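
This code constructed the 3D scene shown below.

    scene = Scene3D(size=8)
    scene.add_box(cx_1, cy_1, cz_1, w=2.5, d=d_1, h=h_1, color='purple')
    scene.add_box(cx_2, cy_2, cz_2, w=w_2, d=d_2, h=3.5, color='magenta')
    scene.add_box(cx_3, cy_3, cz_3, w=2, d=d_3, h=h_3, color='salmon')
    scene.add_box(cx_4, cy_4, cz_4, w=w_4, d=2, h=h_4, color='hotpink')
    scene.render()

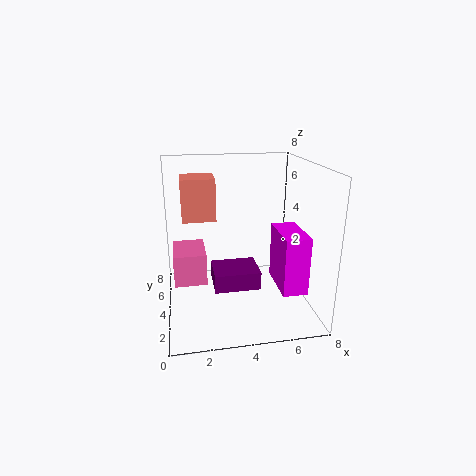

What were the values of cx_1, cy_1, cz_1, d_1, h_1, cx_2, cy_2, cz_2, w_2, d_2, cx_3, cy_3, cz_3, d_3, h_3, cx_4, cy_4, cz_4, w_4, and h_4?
cx_1 = 2.5, cy_1 = 2.5, cz_1 = 1.5, d_1 = 2, h_1 = 1, cx_2 = 6.5, cy_2 = 3, cz_2 = 0.5, w_2 = 1.5, d_2 = 3, cx_3 = 1, cy_3 = 5.5, cz_3 = 4.5, d_3 = 2, h_3 = 2.5, cx_4 = 0.5, cy_4 = 1, cz_4 = 3, w_4 = 1.5, h_4 = 1.5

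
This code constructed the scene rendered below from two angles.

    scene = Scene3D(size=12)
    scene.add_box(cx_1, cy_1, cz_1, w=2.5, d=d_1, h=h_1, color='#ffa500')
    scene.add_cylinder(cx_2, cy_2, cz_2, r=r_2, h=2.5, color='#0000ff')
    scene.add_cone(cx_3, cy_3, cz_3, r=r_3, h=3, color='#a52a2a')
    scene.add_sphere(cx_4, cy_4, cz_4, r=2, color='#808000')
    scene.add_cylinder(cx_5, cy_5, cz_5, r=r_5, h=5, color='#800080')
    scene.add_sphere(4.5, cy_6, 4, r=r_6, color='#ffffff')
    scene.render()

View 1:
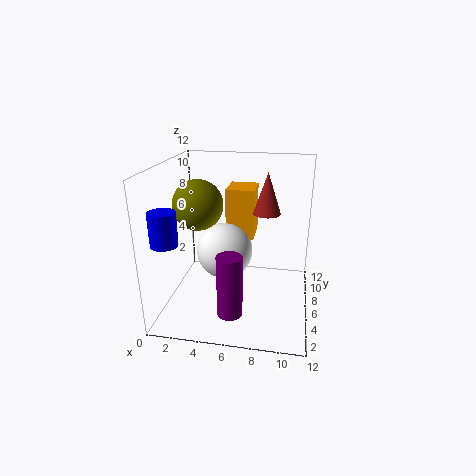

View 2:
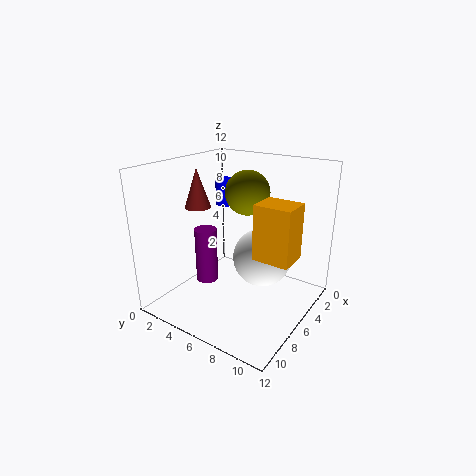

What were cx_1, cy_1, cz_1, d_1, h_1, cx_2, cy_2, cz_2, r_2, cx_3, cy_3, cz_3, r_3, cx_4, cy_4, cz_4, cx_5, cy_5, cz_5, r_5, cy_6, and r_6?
cx_1 = 4.5
cy_1 = 8
cz_1 = 5
d_1 = 3
h_1 = 4.5
cx_2 = 1.5
cy_2 = 1.5
cz_2 = 7
r_2 = 1
cx_3 = 8.5
cy_3 = 4
cz_3 = 9
r_3 = 1
cx_4 = 3
cy_4 = 5
cz_4 = 9
cx_5 = 6
cy_5 = 2.5
cz_5 = 1
r_5 = 1
cy_6 = 7.5
r_6 = 2.5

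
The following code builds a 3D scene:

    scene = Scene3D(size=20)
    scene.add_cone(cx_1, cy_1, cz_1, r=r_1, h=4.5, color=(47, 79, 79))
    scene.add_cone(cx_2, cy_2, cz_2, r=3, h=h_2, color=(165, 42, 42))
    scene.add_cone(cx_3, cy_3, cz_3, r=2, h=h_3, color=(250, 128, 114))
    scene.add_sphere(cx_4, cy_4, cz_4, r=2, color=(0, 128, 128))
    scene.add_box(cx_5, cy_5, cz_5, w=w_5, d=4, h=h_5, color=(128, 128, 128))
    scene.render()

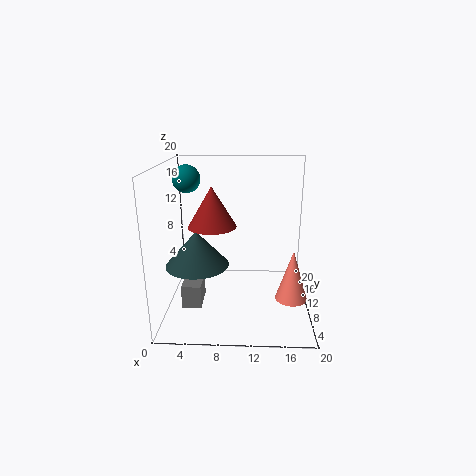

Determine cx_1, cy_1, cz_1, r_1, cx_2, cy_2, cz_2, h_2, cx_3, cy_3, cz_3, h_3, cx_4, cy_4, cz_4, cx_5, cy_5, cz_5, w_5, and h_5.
cx_1 = 5, cy_1 = 5.5, cz_1 = 8, r_1 = 4, cx_2 = 7, cy_2 = 6, cz_2 = 13, h_2 = 5, cx_3 = 17, cy_3 = 4.5, cz_3 = 4, h_3 = 6.5, cx_4 = 2.5, cy_4 = 13.5, cz_4 = 17.5, cx_5 = 3, cy_5 = 4, cz_5 = 2.5, w_5 = 2.5, h_5 = 3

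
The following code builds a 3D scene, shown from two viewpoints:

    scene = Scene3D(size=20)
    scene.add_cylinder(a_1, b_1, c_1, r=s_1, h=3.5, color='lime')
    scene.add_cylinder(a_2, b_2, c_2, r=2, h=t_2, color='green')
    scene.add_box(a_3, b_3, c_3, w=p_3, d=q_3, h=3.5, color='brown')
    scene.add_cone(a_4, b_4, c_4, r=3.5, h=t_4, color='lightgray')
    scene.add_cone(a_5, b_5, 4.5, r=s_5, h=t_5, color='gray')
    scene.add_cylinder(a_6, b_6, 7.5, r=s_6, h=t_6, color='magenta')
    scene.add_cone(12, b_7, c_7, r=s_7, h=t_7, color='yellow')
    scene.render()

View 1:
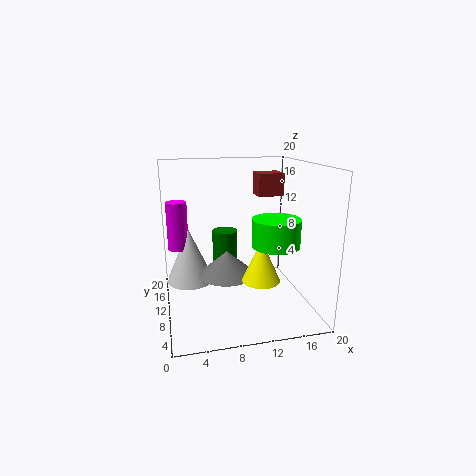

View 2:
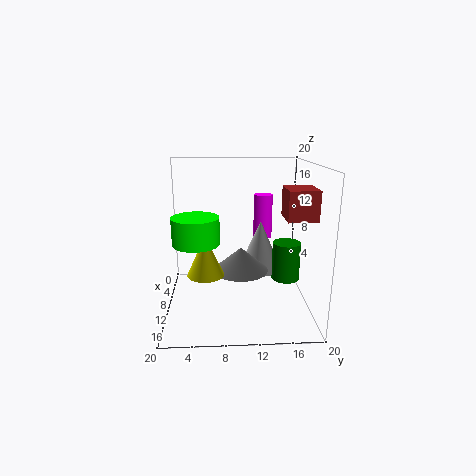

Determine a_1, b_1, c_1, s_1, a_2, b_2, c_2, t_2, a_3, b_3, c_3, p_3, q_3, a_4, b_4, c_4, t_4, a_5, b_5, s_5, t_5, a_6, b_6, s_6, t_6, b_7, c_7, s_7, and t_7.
a_1 = 13.5
b_1 = 4.5
c_1 = 10.5
s_1 = 3
a_2 = 9.5
b_2 = 17
c_2 = 3.5
t_2 = 5.5
a_3 = 14.5
b_3 = 15
c_3 = 14.5
p_3 = 4
q_3 = 3.5
a_4 = 3.5
b_4 = 14
c_4 = 2.5
t_4 = 8
a_5 = 8.5
b_5 = 10.5
s_5 = 4
t_5 = 3.5
a_6 = 2
b_6 = 14.5
s_6 = 1.5
t_6 = 7
b_7 = 5.5
c_7 = 5.5
s_7 = 2.5
t_7 = 5.5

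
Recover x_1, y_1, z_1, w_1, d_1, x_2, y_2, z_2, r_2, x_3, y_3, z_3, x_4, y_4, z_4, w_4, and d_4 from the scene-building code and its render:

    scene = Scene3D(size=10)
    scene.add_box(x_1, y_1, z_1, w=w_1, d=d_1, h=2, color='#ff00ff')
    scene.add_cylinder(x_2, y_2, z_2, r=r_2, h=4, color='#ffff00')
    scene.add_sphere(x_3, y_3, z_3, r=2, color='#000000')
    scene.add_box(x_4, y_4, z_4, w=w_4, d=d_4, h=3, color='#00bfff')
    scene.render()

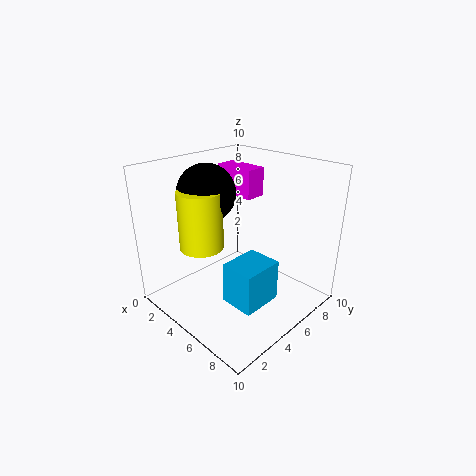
x_1 = 2
y_1 = 6
z_1 = 7.5
w_1 = 3
d_1 = 1.5
x_2 = 3.5
y_2 = 3
z_2 = 4.5
r_2 = 1.5
x_3 = 3
y_3 = 4
z_3 = 8
x_4 = 5
y_4 = 3.5
z_4 = 0.5
w_4 = 2.5
d_4 = 3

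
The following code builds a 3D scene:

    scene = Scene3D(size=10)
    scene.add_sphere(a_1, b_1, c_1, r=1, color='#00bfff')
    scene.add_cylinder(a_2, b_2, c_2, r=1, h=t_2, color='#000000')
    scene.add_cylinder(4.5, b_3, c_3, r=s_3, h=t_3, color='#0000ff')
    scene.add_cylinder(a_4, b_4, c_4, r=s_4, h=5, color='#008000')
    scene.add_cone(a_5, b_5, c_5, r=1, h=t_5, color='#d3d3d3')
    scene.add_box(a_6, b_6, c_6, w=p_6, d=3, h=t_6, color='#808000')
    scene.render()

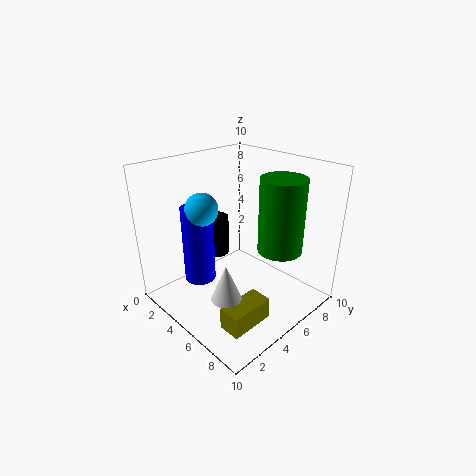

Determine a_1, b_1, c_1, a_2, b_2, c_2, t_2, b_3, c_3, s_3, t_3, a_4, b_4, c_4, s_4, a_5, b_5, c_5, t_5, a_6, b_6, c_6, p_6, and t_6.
a_1 = 5; b_1 = 2; c_1 = 8; a_2 = 2; b_2 = 5.5; c_2 = 2.5; t_2 = 3; b_3 = 2; c_3 = 3; s_3 = 1; t_3 = 5; a_4 = 7.5; b_4 = 6.5; c_4 = 4.5; s_4 = 1.5; a_5 = 6.5; b_5 = 2.5; c_5 = 2; t_5 = 2.5; a_6 = 7; b_6 = 1.5; c_6 = 0.5; p_6 = 1.5; t_6 = 1.5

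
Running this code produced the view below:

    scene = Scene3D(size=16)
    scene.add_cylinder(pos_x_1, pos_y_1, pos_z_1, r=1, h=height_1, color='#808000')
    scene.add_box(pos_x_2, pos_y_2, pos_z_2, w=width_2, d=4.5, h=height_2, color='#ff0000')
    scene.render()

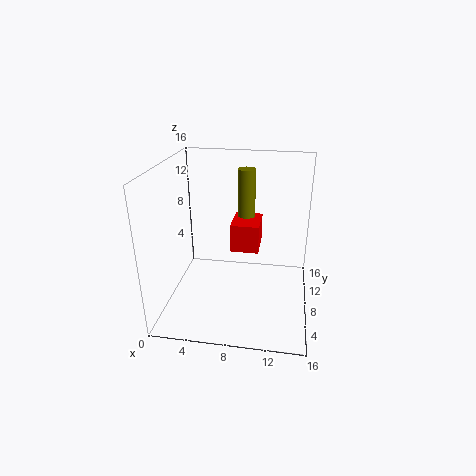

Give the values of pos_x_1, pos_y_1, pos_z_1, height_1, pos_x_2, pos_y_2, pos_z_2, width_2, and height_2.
pos_x_1 = 8.5, pos_y_1 = 11, pos_z_1 = 9.5, height_1 = 5.5, pos_x_2 = 6.5, pos_y_2 = 11, pos_z_2 = 4.5, width_2 = 3.5, height_2 = 3.5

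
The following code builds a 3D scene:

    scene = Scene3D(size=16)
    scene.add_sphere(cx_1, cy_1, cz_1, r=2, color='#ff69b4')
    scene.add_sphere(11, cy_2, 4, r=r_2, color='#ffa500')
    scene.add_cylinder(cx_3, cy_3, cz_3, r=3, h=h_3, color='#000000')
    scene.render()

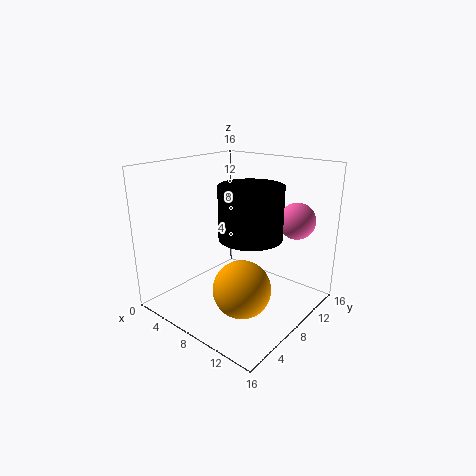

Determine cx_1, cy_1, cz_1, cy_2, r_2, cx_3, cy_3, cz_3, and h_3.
cx_1 = 13, cy_1 = 12, cz_1 = 10, cy_2 = 5, r_2 = 3, cx_3 = 12, cy_3 = 5, cz_3 = 10, h_3 = 5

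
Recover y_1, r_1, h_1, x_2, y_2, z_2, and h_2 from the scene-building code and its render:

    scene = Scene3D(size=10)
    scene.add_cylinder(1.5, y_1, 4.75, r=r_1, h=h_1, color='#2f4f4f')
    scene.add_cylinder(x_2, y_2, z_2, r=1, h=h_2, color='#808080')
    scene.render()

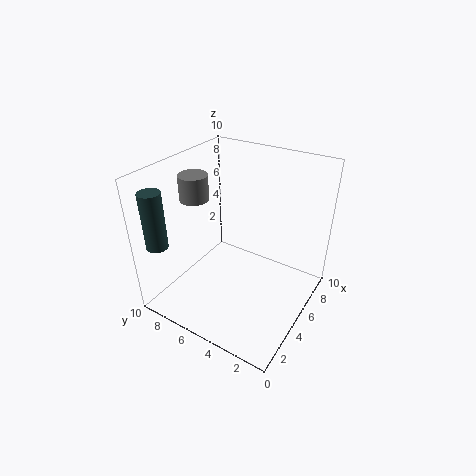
y_1 = 9.25, r_1 = 0.75, h_1 = 4, x_2 = 4.25, y_2 = 8, z_2 = 7.5, h_2 = 1.75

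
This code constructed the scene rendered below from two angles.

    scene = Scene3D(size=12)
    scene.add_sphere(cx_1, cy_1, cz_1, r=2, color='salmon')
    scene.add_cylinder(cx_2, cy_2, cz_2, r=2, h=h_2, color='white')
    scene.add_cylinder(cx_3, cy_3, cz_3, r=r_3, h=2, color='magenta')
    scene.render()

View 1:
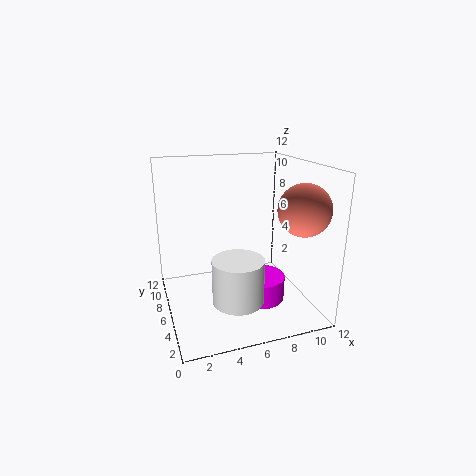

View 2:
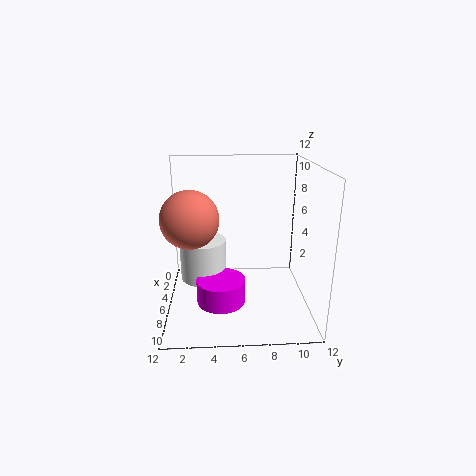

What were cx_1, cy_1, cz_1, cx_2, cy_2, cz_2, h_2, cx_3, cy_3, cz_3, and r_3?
cx_1 = 10
cy_1 = 2.5
cz_1 = 9
cx_2 = 5
cy_2 = 3
cz_2 = 2
h_2 = 3.5
cx_3 = 7.5
cy_3 = 4.5
cz_3 = 1
r_3 = 2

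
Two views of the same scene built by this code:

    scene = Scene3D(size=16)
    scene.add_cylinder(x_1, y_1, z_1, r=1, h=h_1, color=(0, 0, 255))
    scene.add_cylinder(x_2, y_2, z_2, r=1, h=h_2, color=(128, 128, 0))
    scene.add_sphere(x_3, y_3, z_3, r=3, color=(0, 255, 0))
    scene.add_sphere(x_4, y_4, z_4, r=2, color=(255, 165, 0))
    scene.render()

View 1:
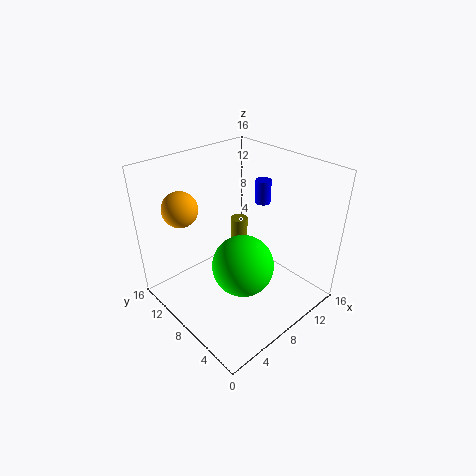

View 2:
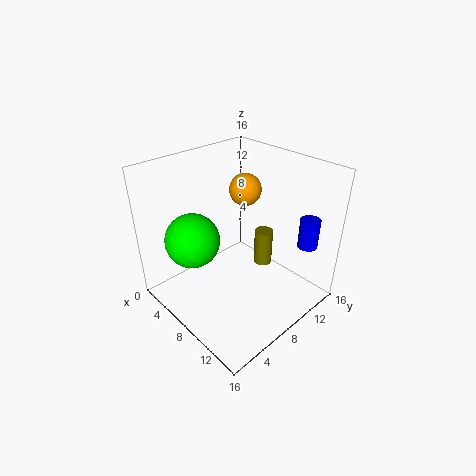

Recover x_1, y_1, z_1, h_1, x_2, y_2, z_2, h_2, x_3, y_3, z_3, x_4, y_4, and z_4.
x_1 = 15
y_1 = 11
z_1 = 9
h_1 = 3
x_2 = 10
y_2 = 10
z_2 = 5
h_2 = 4
x_3 = 5
y_3 = 4
z_3 = 8
x_4 = 4
y_4 = 13
z_4 = 11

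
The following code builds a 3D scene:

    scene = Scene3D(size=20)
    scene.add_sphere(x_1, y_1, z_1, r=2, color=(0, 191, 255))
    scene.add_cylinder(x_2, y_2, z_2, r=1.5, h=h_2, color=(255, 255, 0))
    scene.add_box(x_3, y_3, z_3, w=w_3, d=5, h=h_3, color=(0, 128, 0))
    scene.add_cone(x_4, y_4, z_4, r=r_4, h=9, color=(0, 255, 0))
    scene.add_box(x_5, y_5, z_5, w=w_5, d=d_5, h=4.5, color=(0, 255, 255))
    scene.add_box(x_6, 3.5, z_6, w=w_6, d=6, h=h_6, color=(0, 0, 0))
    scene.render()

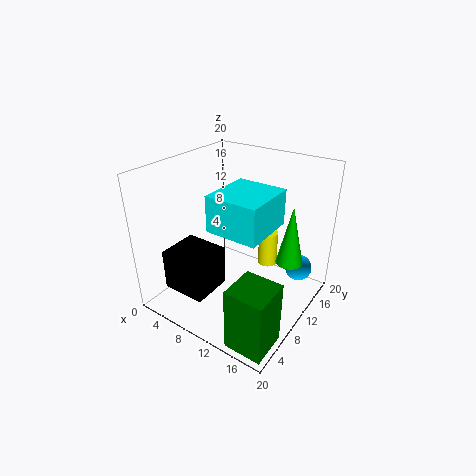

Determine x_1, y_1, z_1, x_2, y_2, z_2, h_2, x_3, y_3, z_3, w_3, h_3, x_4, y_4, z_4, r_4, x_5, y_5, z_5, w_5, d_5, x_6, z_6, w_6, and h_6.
x_1 = 16.5; y_1 = 17; z_1 = 3.5; x_2 = 11; y_2 = 17; z_2 = 2.5; h_2 = 5.5; x_3 = 14.5; y_3 = 0.5; z_3 = 0.5; w_3 = 5; h_3 = 8.5; x_4 = 15.5; y_4 = 15.5; z_4 = 5; r_4 = 2; x_5 = 10; y_5 = 3.5; z_5 = 14; w_5 = 6.5; d_5 = 7; x_6 = 1.5; z_6 = 2; w_6 = 6.5; h_6 = 6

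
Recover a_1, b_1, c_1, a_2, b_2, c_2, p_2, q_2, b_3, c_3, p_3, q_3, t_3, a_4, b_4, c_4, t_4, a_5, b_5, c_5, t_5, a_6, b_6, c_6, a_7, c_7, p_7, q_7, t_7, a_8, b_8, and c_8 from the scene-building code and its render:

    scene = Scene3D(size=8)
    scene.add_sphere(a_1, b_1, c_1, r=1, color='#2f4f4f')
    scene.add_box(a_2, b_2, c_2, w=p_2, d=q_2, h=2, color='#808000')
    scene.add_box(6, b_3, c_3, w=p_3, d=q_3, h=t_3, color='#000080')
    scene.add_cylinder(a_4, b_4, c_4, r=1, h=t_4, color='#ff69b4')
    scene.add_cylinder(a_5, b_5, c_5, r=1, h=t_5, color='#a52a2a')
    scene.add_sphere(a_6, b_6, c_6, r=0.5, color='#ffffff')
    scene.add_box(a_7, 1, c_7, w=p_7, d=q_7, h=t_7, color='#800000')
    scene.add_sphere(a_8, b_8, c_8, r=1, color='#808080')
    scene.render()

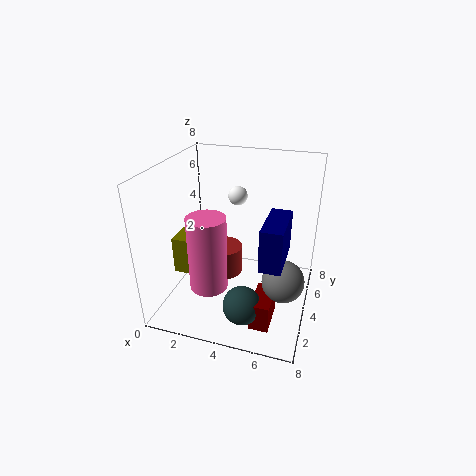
a_1 = 5
b_1 = 1.5
c_1 = 1.5
a_2 = 1
b_2 = 2
c_2 = 2.5
p_2 = 1.5
q_2 = 1.5
b_3 = 0.5
c_3 = 4.5
p_3 = 1
q_3 = 2.5
t_3 = 2
a_4 = 3
b_4 = 2
c_4 = 2
t_4 = 4
a_5 = 3.5
b_5 = 3
c_5 = 2.5
t_5 = 1.5
a_6 = 4
b_6 = 4
c_6 = 6.5
a_7 = 5.5
c_7 = 0.5
p_7 = 1
q_7 = 2
t_7 = 1.5
a_8 = 7
b_8 = 1.5
c_8 = 3.5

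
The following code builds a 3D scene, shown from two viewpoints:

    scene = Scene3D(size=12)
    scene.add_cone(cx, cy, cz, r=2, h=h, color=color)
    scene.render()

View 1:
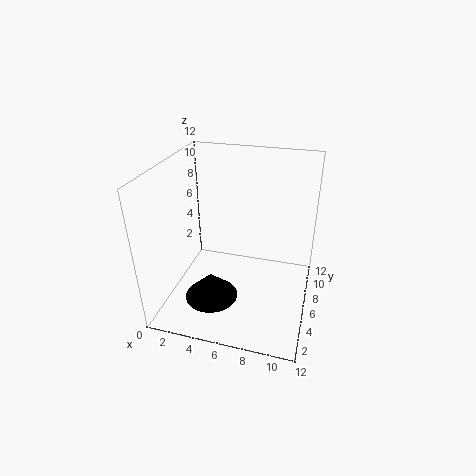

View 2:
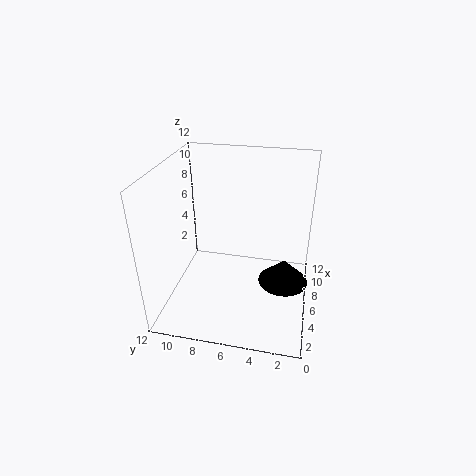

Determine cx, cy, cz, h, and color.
cx = 5; cy = 2; cz = 3; h = 2; color = 'black'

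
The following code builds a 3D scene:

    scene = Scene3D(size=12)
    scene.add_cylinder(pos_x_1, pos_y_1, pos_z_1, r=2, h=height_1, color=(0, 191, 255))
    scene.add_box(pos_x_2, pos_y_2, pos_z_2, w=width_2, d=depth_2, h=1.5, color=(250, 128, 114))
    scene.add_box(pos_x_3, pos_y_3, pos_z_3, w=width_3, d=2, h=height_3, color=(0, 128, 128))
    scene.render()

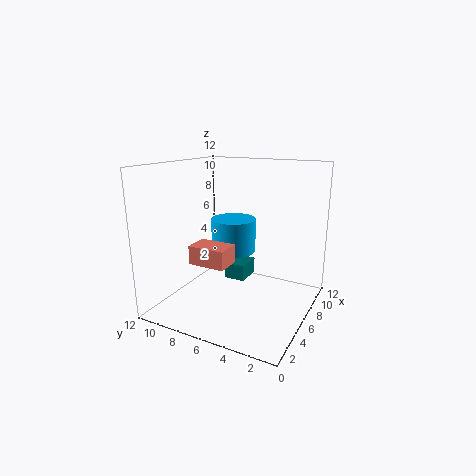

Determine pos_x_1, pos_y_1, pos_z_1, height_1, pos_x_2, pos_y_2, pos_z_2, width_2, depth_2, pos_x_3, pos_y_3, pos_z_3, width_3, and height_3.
pos_x_1 = 8, pos_y_1 = 7.5, pos_z_1 = 4, height_1 = 3, pos_x_2 = 2.5, pos_y_2 = 5.5, pos_z_2 = 4.5, width_2 = 2, depth_2 = 3, pos_x_3 = 8, pos_y_3 = 6.5, pos_z_3 = 1, width_3 = 2.5, height_3 = 1.5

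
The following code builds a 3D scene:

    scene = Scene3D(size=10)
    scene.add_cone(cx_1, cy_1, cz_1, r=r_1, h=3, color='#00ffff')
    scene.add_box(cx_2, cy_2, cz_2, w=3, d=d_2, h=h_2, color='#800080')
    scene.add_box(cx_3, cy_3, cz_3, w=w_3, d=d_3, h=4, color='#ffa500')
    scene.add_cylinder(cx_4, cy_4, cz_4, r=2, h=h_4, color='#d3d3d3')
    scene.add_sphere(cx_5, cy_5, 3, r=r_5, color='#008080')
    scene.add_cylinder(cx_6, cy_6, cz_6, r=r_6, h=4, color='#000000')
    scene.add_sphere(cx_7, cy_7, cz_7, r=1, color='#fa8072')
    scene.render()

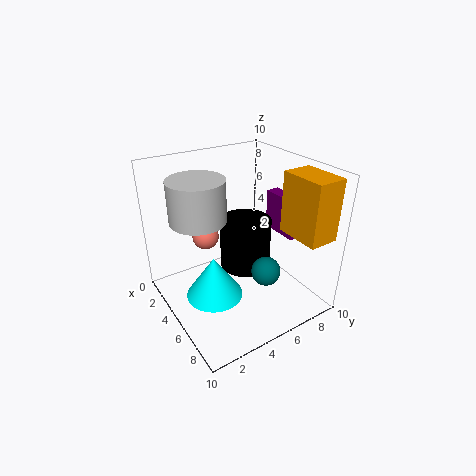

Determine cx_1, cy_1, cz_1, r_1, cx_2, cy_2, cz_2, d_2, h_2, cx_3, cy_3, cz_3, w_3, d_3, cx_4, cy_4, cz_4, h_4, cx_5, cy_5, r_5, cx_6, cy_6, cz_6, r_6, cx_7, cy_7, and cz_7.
cx_1 = 5, cy_1 = 3, cz_1 = 1, r_1 = 2, cx_2 = 3, cy_2 = 9, cz_2 = 4, d_2 = 1, h_2 = 3, cx_3 = 7, cy_3 = 7, cz_3 = 6, w_3 = 3, d_3 = 2, cx_4 = 3, cy_4 = 3, cz_4 = 6, h_4 = 3, cx_5 = 7, cy_5 = 6, r_5 = 1, cx_6 = 3, cy_6 = 7, cz_6 = 1, r_6 = 2, cx_7 = 2, cy_7 = 4, cz_7 = 4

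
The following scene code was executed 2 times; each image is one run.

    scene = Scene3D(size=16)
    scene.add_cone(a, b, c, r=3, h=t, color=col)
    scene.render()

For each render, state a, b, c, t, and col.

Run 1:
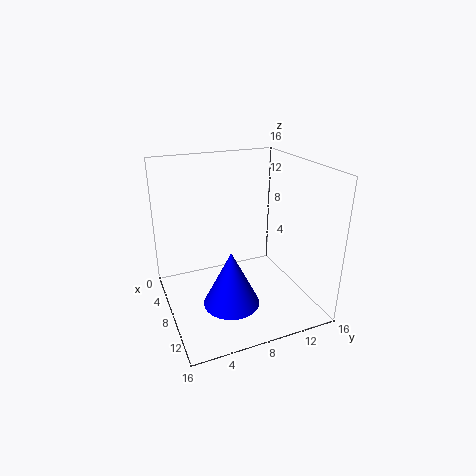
a = 11
b = 6
c = 2
t = 6
col = 'blue'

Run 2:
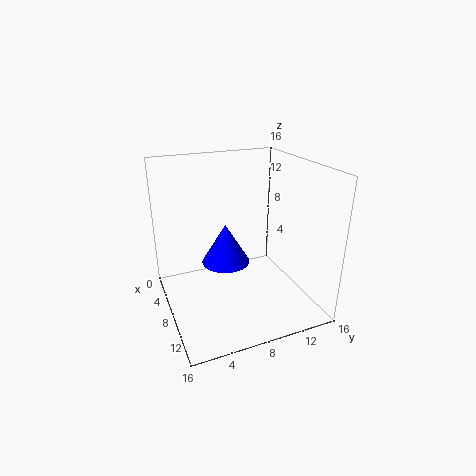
a = 4
b = 8
c = 3
t = 5
col = 'blue'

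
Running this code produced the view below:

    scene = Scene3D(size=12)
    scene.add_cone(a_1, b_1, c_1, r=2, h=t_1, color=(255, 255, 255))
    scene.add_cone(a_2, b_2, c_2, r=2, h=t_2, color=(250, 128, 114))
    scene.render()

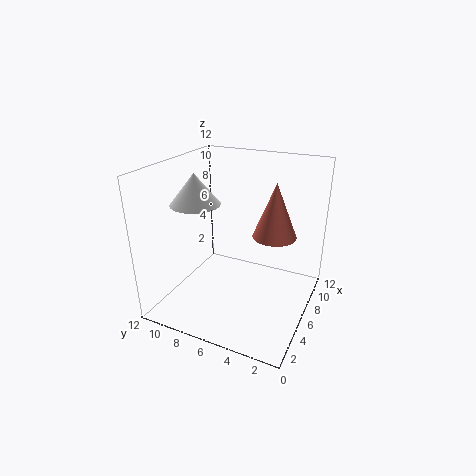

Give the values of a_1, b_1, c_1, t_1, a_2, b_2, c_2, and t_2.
a_1 = 4.5, b_1 = 9, c_1 = 9, t_1 = 2.5, a_2 = 9.5, b_2 = 4, c_2 = 5, t_2 = 5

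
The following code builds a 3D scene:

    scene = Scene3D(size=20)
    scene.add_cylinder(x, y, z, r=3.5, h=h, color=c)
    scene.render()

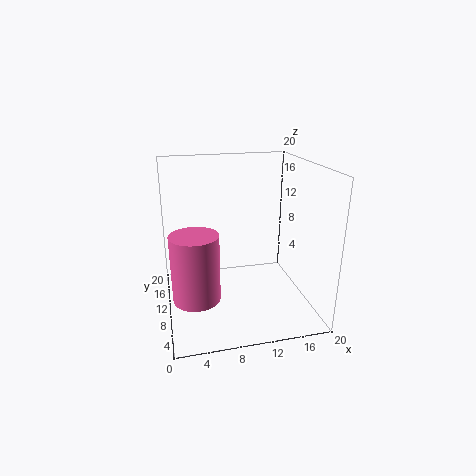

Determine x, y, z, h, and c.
x = 4
y = 11
z = 0.5
h = 10
c = 'hotpink'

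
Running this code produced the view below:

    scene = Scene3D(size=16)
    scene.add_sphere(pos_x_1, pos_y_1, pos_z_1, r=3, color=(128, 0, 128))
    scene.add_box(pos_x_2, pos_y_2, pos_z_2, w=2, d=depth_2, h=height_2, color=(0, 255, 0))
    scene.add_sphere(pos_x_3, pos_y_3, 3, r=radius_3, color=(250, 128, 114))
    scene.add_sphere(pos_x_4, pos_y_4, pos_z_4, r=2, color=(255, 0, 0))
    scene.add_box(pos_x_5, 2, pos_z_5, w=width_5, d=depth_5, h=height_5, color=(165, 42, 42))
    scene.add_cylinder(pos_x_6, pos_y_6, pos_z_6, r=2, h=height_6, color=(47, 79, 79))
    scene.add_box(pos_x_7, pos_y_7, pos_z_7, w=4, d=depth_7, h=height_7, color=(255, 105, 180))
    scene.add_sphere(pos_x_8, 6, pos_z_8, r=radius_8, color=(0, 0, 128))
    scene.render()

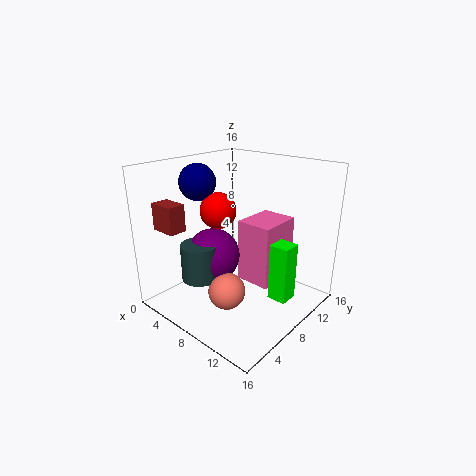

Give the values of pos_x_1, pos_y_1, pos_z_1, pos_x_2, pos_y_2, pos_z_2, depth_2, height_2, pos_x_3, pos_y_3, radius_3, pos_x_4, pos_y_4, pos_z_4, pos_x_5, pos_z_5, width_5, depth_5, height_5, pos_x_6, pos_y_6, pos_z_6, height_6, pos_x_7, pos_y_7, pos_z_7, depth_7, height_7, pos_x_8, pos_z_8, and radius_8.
pos_x_1 = 6, pos_y_1 = 6, pos_z_1 = 6, pos_x_2 = 13, pos_y_2 = 7, pos_z_2 = 3, depth_2 = 2, height_2 = 6, pos_x_3 = 9, pos_y_3 = 5, radius_3 = 2, pos_x_4 = 6, pos_y_4 = 7, pos_z_4 = 11, pos_x_5 = 1, pos_z_5 = 9, width_5 = 3, depth_5 = 2, height_5 = 3, pos_x_6 = 6, pos_y_6 = 4, pos_z_6 = 4, height_6 = 4, pos_x_7 = 8, pos_y_7 = 8, pos_z_7 = 3, depth_7 = 5, height_7 = 7, pos_x_8 = 4, pos_z_8 = 14, radius_8 = 2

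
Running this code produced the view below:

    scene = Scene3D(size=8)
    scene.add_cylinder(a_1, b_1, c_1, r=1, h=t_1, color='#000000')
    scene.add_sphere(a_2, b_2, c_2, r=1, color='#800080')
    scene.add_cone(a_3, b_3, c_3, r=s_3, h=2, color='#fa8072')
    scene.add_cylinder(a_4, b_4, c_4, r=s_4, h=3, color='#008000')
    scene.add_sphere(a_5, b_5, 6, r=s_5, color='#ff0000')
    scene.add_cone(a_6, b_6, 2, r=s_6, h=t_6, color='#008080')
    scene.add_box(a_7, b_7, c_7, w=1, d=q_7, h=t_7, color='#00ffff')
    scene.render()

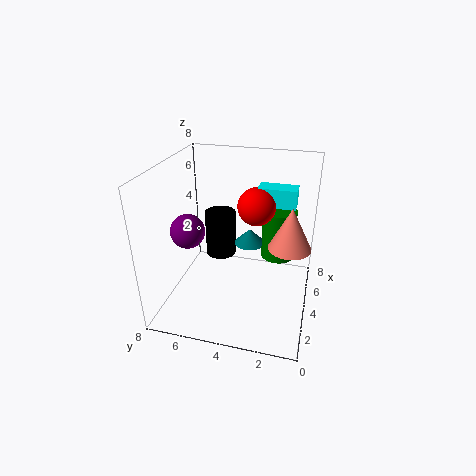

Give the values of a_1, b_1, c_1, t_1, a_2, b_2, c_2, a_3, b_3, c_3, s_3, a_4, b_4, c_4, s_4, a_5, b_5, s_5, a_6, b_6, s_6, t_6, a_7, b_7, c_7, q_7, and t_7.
a_1 = 7
b_1 = 6
c_1 = 1
t_1 = 3
a_2 = 4
b_2 = 7
c_2 = 4
a_3 = 2
b_3 = 1
c_3 = 5
s_3 = 1
a_4 = 6
b_4 = 2
c_4 = 2
s_4 = 1
a_5 = 4
b_5 = 3
s_5 = 1
a_6 = 7
b_6 = 4
s_6 = 1
t_6 = 1
a_7 = 4
b_7 = 1
c_7 = 6
q_7 = 2
t_7 = 1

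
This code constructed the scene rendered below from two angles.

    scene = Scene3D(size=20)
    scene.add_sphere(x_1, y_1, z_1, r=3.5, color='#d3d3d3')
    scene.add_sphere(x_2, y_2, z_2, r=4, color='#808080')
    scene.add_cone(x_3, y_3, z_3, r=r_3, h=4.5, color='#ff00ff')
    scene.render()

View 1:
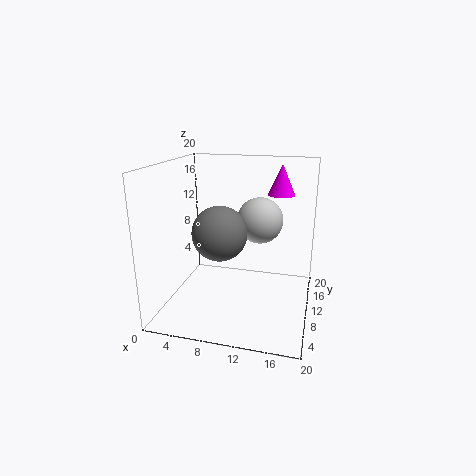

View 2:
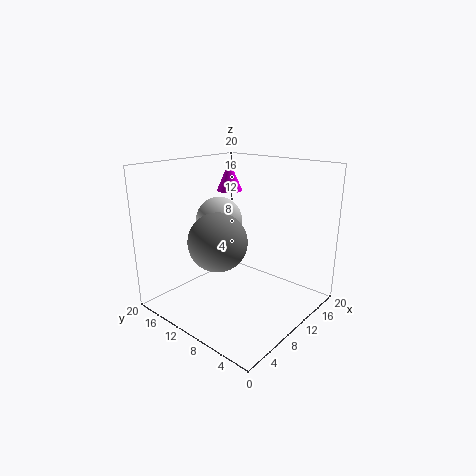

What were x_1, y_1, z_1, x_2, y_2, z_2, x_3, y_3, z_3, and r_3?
x_1 = 12, y_1 = 15.5, z_1 = 11, x_2 = 7, y_2 = 11, z_2 = 10, x_3 = 15, y_3 = 16, z_3 = 15, r_3 = 2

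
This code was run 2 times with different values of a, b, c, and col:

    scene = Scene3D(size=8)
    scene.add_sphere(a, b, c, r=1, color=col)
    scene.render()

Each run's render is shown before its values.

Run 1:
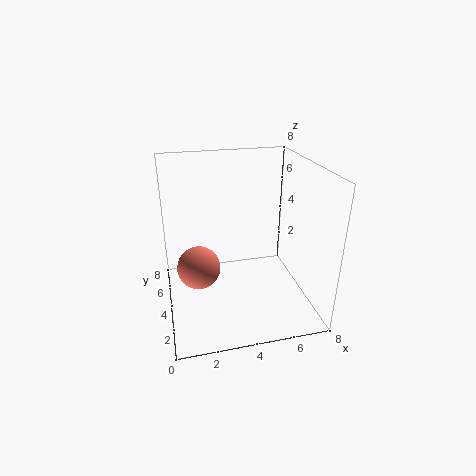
a = 1.5; b = 1.5; c = 4; col = 'salmon'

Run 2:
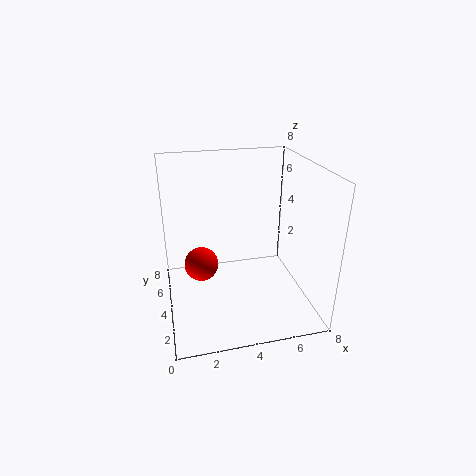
a = 2; b = 5; c = 2; col = 'red'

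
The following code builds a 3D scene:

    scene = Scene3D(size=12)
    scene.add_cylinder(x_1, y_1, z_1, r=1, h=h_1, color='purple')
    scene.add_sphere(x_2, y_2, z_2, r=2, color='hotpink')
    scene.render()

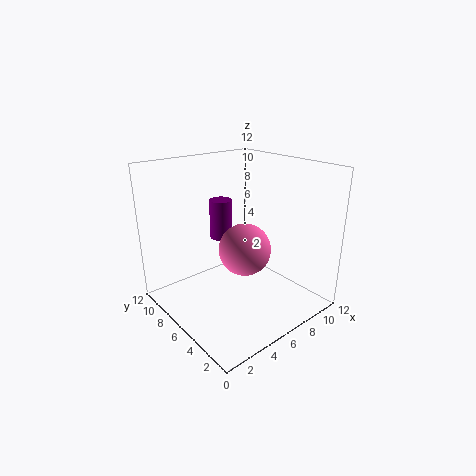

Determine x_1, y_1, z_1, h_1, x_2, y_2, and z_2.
x_1 = 6.5
y_1 = 9
z_1 = 5
h_1 = 3.5
x_2 = 5
y_2 = 4
z_2 = 6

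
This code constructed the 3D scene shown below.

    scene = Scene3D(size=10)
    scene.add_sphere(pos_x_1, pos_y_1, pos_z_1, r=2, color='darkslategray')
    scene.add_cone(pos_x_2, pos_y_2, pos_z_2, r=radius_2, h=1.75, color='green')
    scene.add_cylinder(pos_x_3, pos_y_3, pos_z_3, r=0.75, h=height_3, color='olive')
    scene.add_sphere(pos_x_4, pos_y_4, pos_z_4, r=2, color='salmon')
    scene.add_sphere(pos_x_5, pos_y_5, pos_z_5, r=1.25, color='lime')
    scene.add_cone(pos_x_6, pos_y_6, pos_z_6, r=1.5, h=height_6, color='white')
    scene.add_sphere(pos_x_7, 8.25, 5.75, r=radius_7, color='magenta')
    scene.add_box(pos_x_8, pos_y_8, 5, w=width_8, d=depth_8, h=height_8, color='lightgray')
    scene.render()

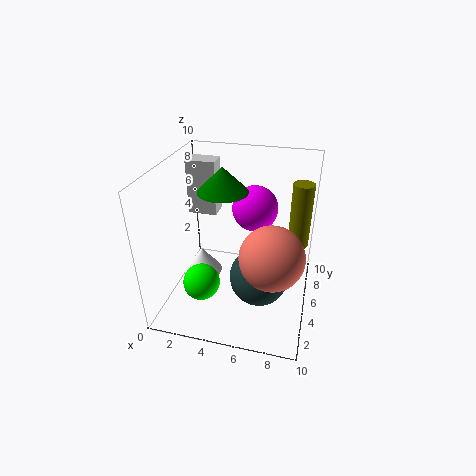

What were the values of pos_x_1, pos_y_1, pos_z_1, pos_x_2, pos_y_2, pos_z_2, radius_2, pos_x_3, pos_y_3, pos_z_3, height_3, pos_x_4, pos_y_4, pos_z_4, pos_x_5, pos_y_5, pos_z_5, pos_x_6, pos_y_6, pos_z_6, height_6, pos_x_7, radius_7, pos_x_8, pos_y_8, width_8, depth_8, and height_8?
pos_x_1 = 6.75
pos_y_1 = 4
pos_z_1 = 2.75
pos_x_2 = 3.75
pos_y_2 = 5.75
pos_z_2 = 8
radius_2 = 1.75
pos_x_3 = 9
pos_y_3 = 7.25
pos_z_3 = 3.75
height_3 = 4.75
pos_x_4 = 7.75
pos_y_4 = 2.5
pos_z_4 = 5.5
pos_x_5 = 3
pos_y_5 = 2.75
pos_z_5 = 2.5
pos_x_6 = 1.75
pos_y_6 = 6.25
pos_z_6 = 0.75
height_6 = 2
pos_x_7 = 5.5
radius_7 = 1.75
pos_x_8 = 0.25
pos_y_8 = 7.75
width_8 = 2.25
depth_8 = 1.5
height_8 = 4.25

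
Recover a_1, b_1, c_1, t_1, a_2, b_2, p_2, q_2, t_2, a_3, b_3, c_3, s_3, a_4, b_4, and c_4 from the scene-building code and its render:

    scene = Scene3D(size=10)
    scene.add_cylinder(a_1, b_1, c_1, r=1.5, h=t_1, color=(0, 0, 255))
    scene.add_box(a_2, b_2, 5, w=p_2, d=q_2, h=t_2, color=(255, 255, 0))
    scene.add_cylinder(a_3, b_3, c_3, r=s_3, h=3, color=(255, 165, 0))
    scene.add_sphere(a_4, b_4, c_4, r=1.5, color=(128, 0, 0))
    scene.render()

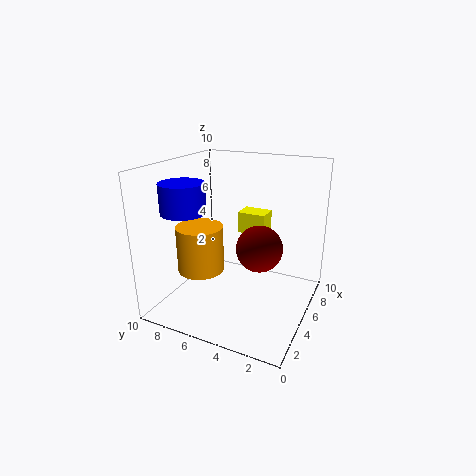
a_1 = 3, b_1 = 8, c_1 = 7, t_1 = 2, a_2 = 6, b_2 = 3.5, p_2 = 1.5, q_2 = 2, t_2 = 1.5, a_3 = 2.5, b_3 = 6.5, c_3 = 3.5, s_3 = 1.5, a_4 = 4, b_4 = 3, c_4 = 5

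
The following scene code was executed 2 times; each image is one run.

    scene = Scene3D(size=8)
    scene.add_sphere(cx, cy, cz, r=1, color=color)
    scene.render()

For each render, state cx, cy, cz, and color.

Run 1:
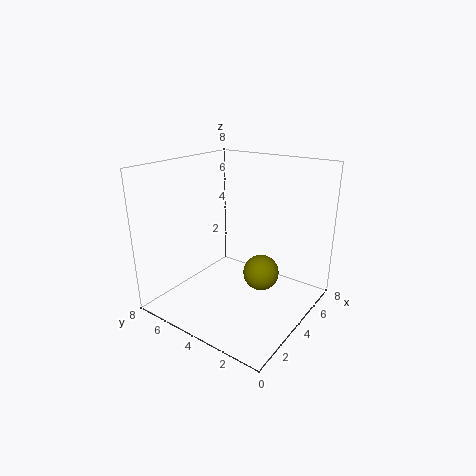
cx = 4.5
cy = 2.75
cz = 2
color = 'olive'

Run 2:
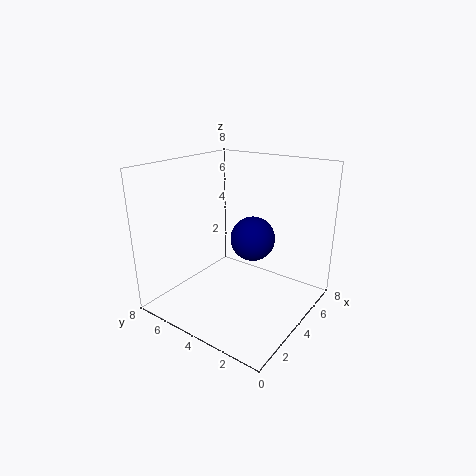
cx = 2
cy = 1.75
cz = 5.25
color = 'navy'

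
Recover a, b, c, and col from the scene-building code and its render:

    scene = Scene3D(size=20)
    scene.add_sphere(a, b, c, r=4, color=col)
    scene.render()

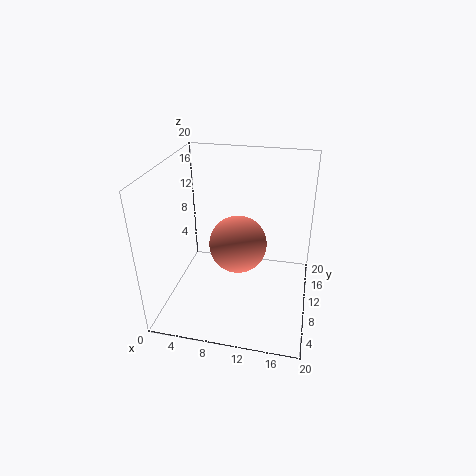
a = 10; b = 10; c = 9; col = 'salmon'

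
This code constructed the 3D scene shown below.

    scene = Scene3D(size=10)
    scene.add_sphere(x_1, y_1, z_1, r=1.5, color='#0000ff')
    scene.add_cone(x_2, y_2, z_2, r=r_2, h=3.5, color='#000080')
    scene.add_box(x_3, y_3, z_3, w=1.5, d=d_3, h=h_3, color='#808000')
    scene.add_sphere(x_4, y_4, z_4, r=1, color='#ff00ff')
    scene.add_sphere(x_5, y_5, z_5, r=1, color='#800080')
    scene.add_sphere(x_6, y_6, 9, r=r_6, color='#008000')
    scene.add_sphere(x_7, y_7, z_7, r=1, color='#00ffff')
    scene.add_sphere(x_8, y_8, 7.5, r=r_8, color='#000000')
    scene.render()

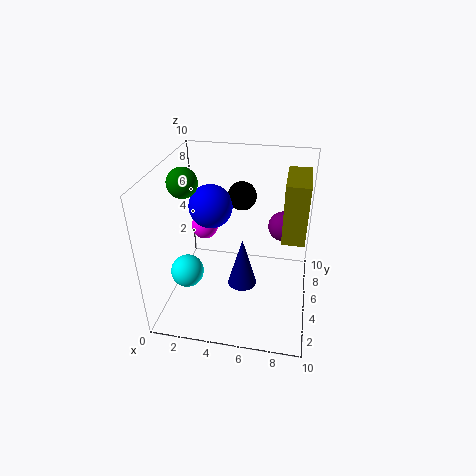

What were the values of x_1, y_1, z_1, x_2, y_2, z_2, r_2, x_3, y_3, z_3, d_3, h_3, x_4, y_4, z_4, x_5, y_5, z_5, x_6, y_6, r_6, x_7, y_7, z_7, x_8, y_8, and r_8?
x_1 = 3; y_1 = 5.5; z_1 = 7; x_2 = 5.5; y_2 = 4; z_2 = 2; r_2 = 1; x_3 = 8; y_3 = 4; z_3 = 5.5; d_3 = 3.5; h_3 = 4; x_4 = 2; y_4 = 7; z_4 = 4.5; x_5 = 8; y_5 = 5.5; z_5 = 6; x_6 = 1.5; y_6 = 4.5; r_6 = 1; x_7 = 2.5; y_7 = 1.5; z_7 = 4.5; x_8 = 5; y_8 = 6.5; r_8 = 1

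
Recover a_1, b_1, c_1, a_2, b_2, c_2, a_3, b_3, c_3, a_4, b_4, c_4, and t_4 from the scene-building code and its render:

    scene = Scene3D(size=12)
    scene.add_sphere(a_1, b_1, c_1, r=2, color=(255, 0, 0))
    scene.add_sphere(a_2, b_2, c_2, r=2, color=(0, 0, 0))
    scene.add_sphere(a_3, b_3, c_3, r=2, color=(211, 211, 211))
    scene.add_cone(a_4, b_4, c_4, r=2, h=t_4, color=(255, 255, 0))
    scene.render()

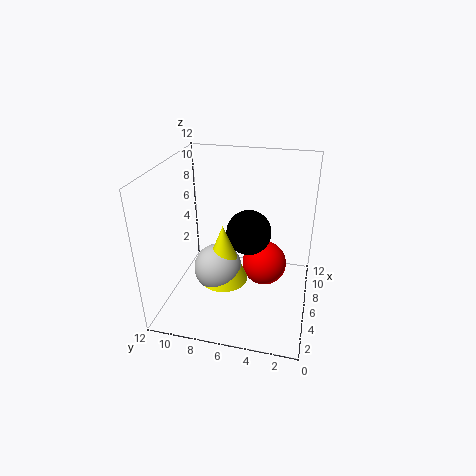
a_1 = 8
b_1 = 4
c_1 = 2.5
a_2 = 8
b_2 = 5.5
c_2 = 5.5
a_3 = 5
b_3 = 7.5
c_3 = 3.5
a_4 = 5
b_4 = 7
c_4 = 2.5
t_4 = 5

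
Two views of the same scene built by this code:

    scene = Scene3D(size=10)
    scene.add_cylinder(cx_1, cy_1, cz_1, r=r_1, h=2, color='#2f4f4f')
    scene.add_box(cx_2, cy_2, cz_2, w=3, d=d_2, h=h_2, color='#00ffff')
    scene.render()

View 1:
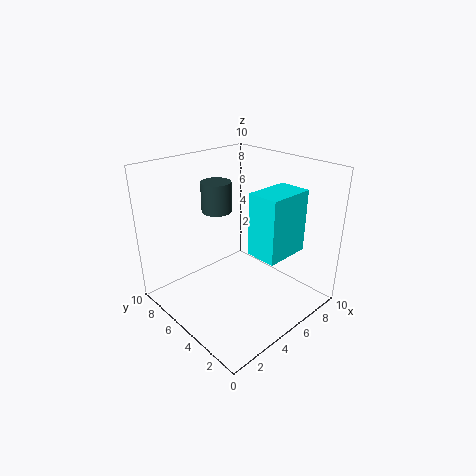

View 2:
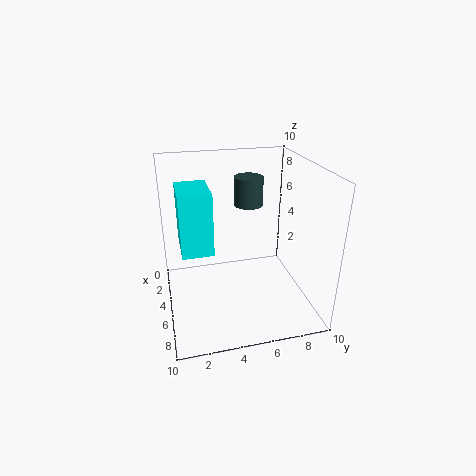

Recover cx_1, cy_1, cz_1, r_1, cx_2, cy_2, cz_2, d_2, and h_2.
cx_1 = 4, cy_1 = 6, cz_1 = 7, r_1 = 1, cx_2 = 4, cy_2 = 1, cz_2 = 5, d_2 = 2, h_2 = 4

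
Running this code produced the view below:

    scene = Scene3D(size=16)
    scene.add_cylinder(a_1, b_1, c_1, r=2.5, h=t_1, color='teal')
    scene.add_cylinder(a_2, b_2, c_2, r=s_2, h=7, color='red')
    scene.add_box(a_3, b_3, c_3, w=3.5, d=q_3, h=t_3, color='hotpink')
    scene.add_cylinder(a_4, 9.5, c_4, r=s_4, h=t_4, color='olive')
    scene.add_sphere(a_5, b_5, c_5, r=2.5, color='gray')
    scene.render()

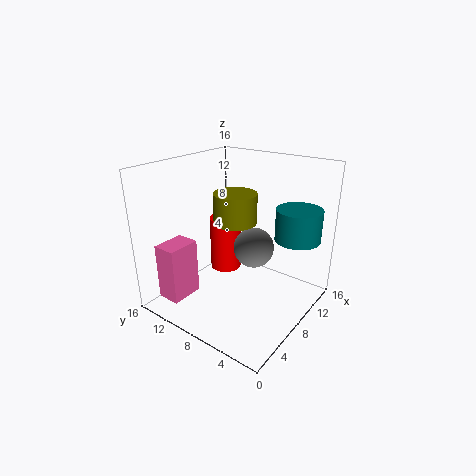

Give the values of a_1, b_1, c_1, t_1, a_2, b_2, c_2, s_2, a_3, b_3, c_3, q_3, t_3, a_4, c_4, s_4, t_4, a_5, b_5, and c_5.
a_1 = 11.5
b_1 = 2.5
c_1 = 8
t_1 = 3.5
a_2 = 12
b_2 = 13
c_2 = 1
s_2 = 2
a_3 = 0.5
b_3 = 10.5
c_3 = 2.5
q_3 = 2.5
t_3 = 6
a_4 = 9.5
c_4 = 9
s_4 = 2.5
t_4 = 3.5
a_5 = 12
b_5 = 8.5
c_5 = 5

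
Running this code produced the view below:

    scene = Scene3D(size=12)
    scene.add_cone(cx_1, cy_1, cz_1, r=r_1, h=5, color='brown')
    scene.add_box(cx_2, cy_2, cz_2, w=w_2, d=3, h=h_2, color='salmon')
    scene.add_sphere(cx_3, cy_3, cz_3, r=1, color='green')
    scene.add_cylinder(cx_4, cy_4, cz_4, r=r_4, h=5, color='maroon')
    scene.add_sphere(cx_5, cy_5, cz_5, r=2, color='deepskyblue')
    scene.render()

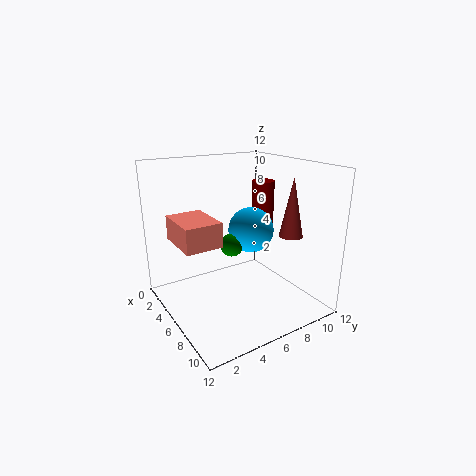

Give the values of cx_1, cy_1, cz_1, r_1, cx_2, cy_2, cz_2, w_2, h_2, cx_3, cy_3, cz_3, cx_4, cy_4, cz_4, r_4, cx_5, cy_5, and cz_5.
cx_1 = 8; cy_1 = 10; cz_1 = 6; r_1 = 1; cx_2 = 3; cy_2 = 1; cz_2 = 6; w_2 = 4; h_2 = 2; cx_3 = 5; cy_3 = 6; cz_3 = 5; cx_4 = 4; cy_4 = 10; cz_4 = 5; r_4 = 1; cx_5 = 5; cy_5 = 8; cz_5 = 6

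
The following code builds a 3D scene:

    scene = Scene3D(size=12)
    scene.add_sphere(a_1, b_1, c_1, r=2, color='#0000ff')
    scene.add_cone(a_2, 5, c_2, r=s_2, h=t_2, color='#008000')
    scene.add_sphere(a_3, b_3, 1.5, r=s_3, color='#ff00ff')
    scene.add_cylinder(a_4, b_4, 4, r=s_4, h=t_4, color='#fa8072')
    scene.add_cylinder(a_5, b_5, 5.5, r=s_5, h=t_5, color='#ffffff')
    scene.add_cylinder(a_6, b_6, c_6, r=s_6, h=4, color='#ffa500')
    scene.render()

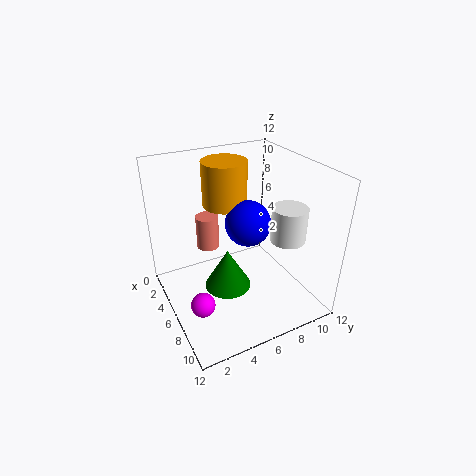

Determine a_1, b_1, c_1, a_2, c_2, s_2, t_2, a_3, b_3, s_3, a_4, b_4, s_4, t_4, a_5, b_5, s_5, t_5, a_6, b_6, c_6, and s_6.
a_1 = 5; b_1 = 7.5; c_1 = 6.5; a_2 = 6; c_2 = 1.5; s_2 = 2; t_2 = 3.5; a_3 = 7.5; b_3 = 2; s_3 = 1; a_4 = 3; b_4 = 4.5; s_4 = 1; t_4 = 3; a_5 = 7.5; b_5 = 10; s_5 = 1.5; t_5 = 3; a_6 = 2.5; b_6 = 6.5; c_6 = 7.5; s_6 = 2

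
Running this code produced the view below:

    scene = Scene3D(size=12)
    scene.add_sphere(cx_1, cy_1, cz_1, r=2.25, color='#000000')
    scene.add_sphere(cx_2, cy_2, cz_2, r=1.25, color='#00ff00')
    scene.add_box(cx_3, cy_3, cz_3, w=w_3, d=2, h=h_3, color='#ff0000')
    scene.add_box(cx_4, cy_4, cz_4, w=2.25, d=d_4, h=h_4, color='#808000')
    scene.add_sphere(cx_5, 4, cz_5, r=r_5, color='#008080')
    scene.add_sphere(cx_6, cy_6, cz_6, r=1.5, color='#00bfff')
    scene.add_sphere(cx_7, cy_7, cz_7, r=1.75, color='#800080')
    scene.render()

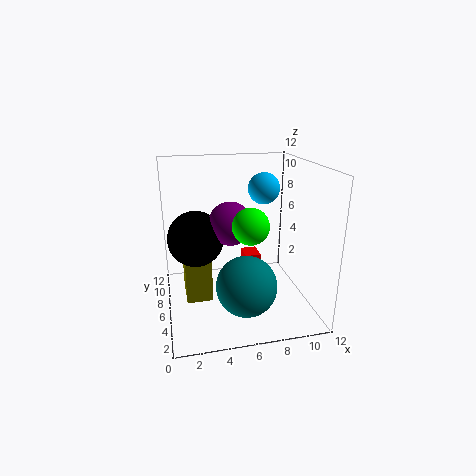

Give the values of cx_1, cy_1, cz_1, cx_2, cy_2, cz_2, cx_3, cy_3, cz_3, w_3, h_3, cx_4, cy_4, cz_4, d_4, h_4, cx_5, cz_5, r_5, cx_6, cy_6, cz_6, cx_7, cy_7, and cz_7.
cx_1 = 2.5; cy_1 = 6; cz_1 = 6.25; cx_2 = 5.75; cy_2 = 1.25; cz_2 = 8.75; cx_3 = 7.5; cy_3 = 9; cz_3 = 1; w_3 = 1.5; h_3 = 1.75; cx_4 = 1.5; cy_4 = 6; cz_4 = 0.25; d_4 = 3.5; h_4 = 5.25; cx_5 = 6.25; cz_5 = 2.5; r_5 = 2.5; cx_6 = 9.5; cy_6 = 10.25; cz_6 = 9; cx_7 = 5.25; cy_7 = 5.5; cz_7 = 7.5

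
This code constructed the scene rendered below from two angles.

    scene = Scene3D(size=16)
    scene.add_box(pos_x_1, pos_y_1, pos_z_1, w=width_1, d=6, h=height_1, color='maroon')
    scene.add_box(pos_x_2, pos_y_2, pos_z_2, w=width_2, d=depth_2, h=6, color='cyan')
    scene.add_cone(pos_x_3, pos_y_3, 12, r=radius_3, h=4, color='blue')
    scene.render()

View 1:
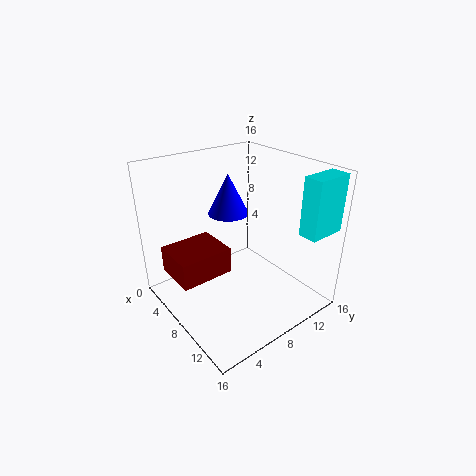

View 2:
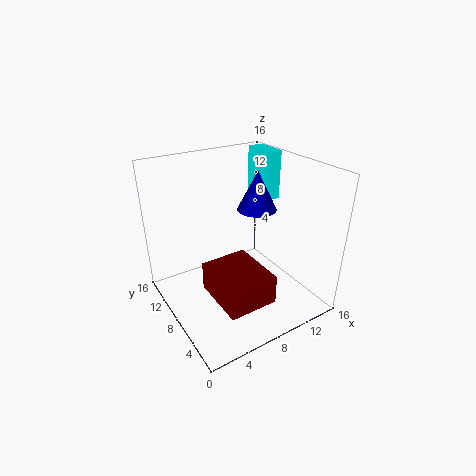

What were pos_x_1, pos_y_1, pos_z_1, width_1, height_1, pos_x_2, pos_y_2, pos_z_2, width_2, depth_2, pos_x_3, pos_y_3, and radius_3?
pos_x_1 = 3
pos_y_1 = 1
pos_z_1 = 4
width_1 = 5
height_1 = 3
pos_x_2 = 14
pos_y_2 = 11
pos_z_2 = 10
width_2 = 2
depth_2 = 4
pos_x_3 = 9
pos_y_3 = 6
radius_3 = 2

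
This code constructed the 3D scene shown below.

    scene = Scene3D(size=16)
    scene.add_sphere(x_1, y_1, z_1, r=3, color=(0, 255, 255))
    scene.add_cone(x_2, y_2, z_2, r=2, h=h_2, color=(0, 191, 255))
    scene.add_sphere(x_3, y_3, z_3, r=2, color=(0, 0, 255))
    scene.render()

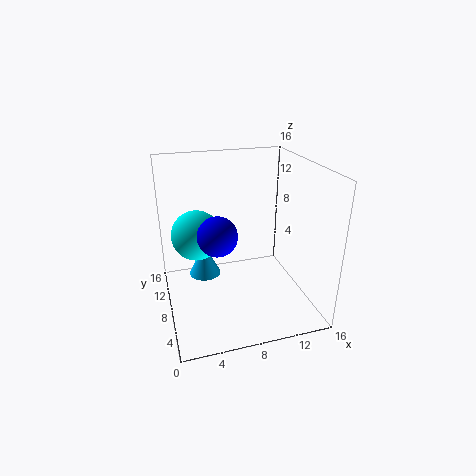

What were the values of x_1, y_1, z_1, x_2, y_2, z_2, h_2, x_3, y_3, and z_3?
x_1 = 4, y_1 = 12, z_1 = 7, x_2 = 5, y_2 = 13, z_2 = 1, h_2 = 4, x_3 = 5, y_3 = 5, z_3 = 10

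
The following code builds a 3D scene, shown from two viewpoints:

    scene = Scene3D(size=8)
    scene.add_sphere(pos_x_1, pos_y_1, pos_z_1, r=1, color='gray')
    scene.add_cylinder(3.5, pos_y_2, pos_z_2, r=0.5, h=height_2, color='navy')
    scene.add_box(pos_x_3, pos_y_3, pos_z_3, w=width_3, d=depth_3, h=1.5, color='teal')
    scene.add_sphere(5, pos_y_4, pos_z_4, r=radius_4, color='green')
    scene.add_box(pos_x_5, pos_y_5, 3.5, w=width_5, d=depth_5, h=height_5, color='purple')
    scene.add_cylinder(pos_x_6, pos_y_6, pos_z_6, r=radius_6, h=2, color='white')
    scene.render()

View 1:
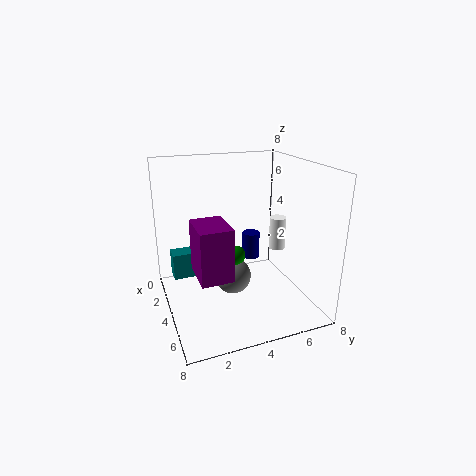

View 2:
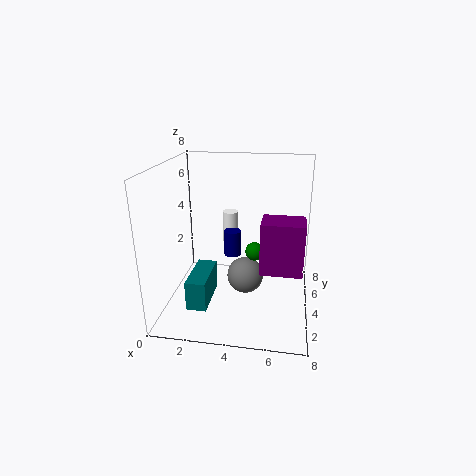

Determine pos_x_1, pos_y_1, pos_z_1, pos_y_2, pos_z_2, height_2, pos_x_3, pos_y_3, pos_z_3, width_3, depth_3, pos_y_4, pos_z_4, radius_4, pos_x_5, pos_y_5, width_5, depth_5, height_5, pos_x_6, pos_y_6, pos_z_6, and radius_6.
pos_x_1 = 4.5
pos_y_1 = 3.5
pos_z_1 = 2
pos_y_2 = 5
pos_z_2 = 2.5
height_2 = 1.5
pos_x_3 = 2
pos_y_3 = 0.5
pos_z_3 = 1.5
width_3 = 1
depth_3 = 2.5
pos_y_4 = 3.5
pos_z_4 = 3.5
radius_4 = 0.5
pos_x_5 = 5.5
pos_y_5 = 1
width_5 = 2
depth_5 = 1.5
height_5 = 2.5
pos_x_6 = 3
pos_y_6 = 7
pos_z_6 = 2.5
radius_6 = 0.5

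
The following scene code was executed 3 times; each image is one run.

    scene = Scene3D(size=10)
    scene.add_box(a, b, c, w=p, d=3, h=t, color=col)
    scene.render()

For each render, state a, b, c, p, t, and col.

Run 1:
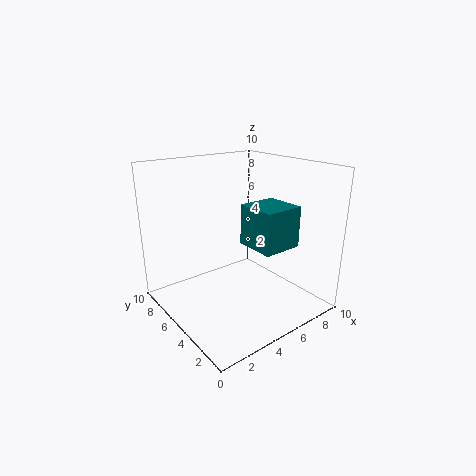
a = 6; b = 3; c = 4; p = 3; t = 3; col = 'teal'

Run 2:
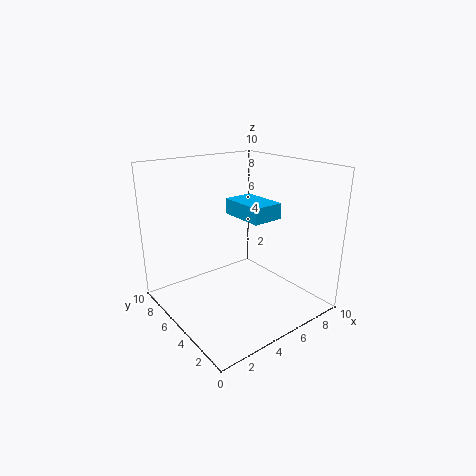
a = 4; b = 2; c = 7; p = 2; t = 1; col = 'deepskyblue'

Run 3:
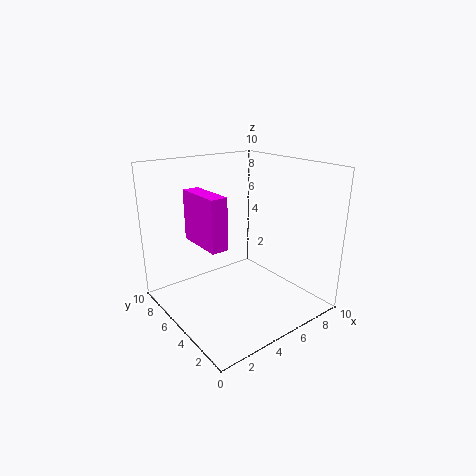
a = 1; b = 2; c = 6; p = 1; t = 3; col = 'magenta'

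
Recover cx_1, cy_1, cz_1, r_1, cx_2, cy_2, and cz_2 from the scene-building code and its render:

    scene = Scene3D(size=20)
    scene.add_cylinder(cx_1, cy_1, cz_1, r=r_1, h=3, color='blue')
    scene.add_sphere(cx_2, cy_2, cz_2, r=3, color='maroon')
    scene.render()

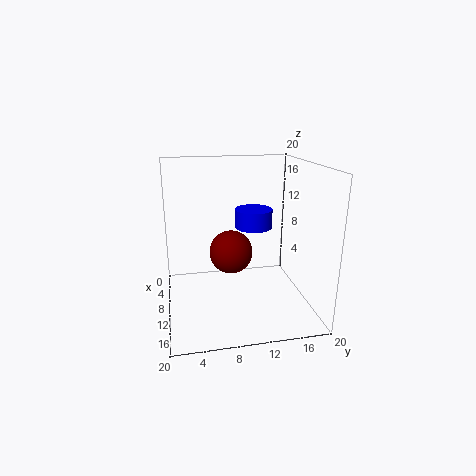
cx_1 = 3, cy_1 = 14, cz_1 = 9, r_1 = 3, cx_2 = 10, cy_2 = 9, cz_2 = 8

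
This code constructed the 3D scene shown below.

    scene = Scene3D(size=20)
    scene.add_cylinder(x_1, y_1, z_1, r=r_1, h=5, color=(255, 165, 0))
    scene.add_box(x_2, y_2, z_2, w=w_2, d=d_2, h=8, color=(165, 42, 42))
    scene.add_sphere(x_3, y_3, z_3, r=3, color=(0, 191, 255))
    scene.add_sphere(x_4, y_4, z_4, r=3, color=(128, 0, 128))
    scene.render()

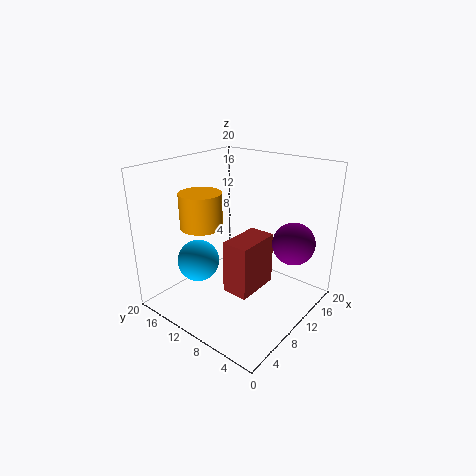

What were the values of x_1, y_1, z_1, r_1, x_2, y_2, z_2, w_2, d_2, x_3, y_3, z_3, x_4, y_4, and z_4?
x_1 = 8, y_1 = 15, z_1 = 11, r_1 = 3, x_2 = 9, y_2 = 8, z_2 = 1, w_2 = 7, d_2 = 4, x_3 = 7, y_3 = 15, z_3 = 6, x_4 = 15, y_4 = 4, z_4 = 9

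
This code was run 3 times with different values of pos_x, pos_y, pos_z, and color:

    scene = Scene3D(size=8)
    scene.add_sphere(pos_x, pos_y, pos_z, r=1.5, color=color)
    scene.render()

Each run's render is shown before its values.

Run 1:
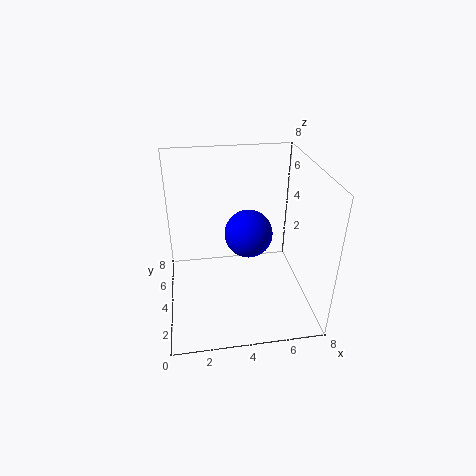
pos_x = 5; pos_y = 6; pos_z = 3; color = 'blue'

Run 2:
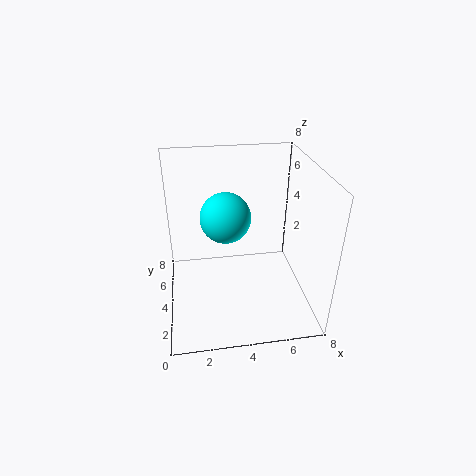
pos_x = 3.5; pos_y = 5.5; pos_z = 4.5; color = 'cyan'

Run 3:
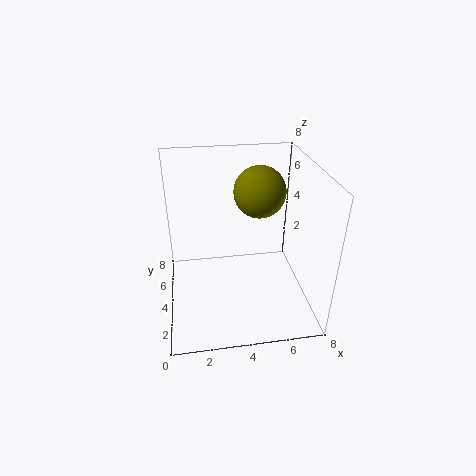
pos_x = 5.5; pos_y = 5.5; pos_z = 6; color = 'olive'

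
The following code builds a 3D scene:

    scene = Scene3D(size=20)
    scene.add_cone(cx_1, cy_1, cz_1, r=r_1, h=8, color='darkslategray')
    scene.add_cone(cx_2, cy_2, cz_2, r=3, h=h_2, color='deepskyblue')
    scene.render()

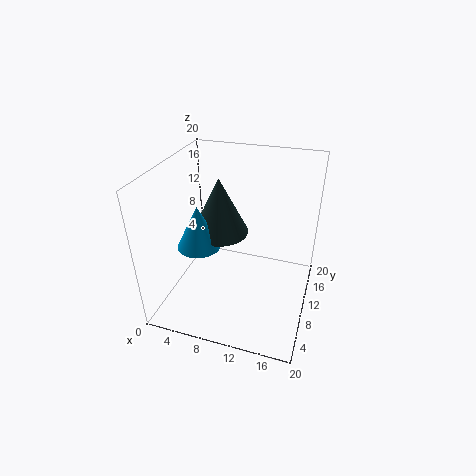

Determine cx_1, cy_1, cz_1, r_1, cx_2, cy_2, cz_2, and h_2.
cx_1 = 7
cy_1 = 11
cz_1 = 10
r_1 = 4
cx_2 = 5
cy_2 = 8
cz_2 = 9
h_2 = 6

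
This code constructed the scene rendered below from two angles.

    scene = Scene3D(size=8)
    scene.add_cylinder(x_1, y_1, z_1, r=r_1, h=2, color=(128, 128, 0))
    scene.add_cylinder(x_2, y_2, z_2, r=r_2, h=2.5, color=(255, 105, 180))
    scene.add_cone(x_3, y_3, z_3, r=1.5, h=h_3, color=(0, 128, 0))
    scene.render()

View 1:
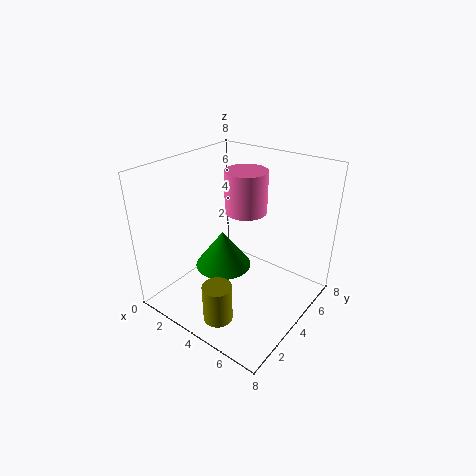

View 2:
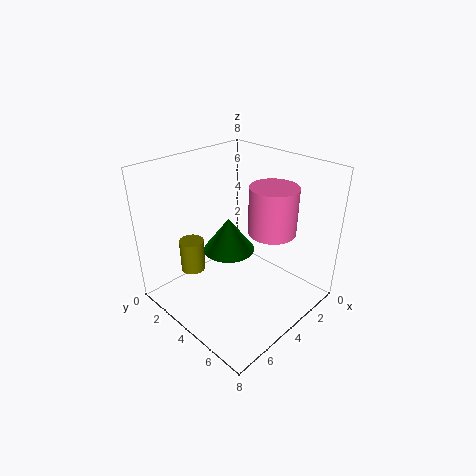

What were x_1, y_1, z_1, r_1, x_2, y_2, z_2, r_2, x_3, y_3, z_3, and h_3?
x_1 = 5, y_1 = 1, z_1 = 1, r_1 = 0.75, x_2 = 3.25, y_2 = 5.75, z_2 = 4.75, r_2 = 1.25, x_3 = 3.75, y_3 = 3, z_3 = 2.75, h_3 = 2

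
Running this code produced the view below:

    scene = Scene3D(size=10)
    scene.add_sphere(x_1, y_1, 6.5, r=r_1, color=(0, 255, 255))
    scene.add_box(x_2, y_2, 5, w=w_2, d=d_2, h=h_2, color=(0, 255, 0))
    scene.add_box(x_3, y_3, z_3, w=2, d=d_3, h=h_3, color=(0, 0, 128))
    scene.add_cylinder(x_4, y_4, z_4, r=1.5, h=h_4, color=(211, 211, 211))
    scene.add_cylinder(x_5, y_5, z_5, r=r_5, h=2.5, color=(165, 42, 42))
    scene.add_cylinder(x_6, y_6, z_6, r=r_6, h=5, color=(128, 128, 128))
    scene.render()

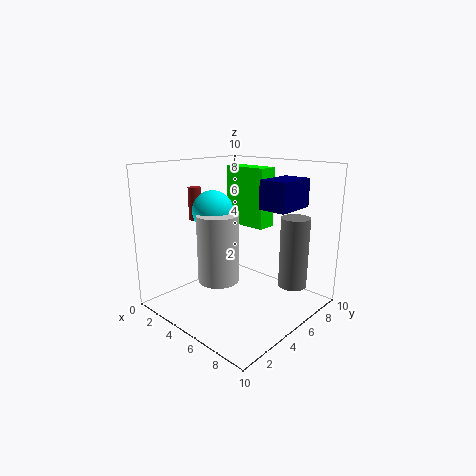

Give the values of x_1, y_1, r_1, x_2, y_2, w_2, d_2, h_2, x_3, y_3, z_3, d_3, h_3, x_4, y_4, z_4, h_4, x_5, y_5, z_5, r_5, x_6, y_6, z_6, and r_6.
x_1 = 2.5
y_1 = 5
r_1 = 1.5
x_2 = 1.5
y_2 = 7.5
w_2 = 3.5
d_2 = 1.5
h_2 = 4.5
x_3 = 6
y_3 = 6
z_3 = 7
d_3 = 3
h_3 = 2
x_4 = 3.5
y_4 = 4.5
z_4 = 1.5
h_4 = 5
x_5 = 0.5
y_5 = 5
z_5 = 5.5
r_5 = 0.5
x_6 = 8
y_6 = 7.5
z_6 = 1.5
r_6 = 1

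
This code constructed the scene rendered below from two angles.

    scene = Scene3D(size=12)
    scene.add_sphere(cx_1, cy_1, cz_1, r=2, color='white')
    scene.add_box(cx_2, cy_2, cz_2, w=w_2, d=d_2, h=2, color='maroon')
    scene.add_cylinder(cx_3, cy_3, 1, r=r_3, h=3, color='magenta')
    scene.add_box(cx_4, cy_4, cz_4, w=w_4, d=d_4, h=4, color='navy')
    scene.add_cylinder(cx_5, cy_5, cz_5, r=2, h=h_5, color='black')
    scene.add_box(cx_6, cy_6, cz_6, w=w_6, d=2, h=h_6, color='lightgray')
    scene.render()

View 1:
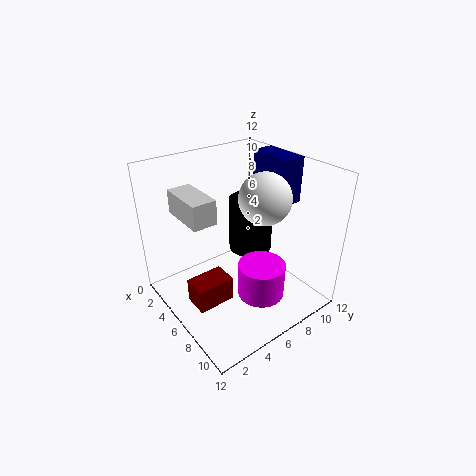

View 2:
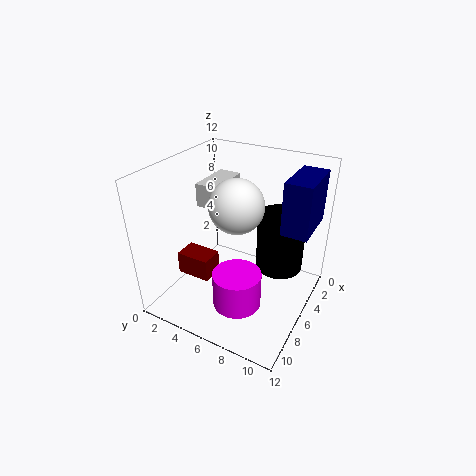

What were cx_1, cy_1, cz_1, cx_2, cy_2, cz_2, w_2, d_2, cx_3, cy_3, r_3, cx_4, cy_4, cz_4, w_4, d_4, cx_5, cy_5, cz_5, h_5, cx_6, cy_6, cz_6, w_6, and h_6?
cx_1 = 8; cy_1 = 7; cz_1 = 10; cx_2 = 6; cy_2 = 1; cz_2 = 2; w_2 = 2; d_2 = 3; cx_3 = 8; cy_3 = 7; r_3 = 2; cx_4 = 3; cy_4 = 10; cz_4 = 8; w_4 = 4; d_4 = 2; cx_5 = 4; cy_5 = 9; cz_5 = 3; h_5 = 5; cx_6 = 2; cy_6 = 2; cz_6 = 8; w_6 = 4; h_6 = 2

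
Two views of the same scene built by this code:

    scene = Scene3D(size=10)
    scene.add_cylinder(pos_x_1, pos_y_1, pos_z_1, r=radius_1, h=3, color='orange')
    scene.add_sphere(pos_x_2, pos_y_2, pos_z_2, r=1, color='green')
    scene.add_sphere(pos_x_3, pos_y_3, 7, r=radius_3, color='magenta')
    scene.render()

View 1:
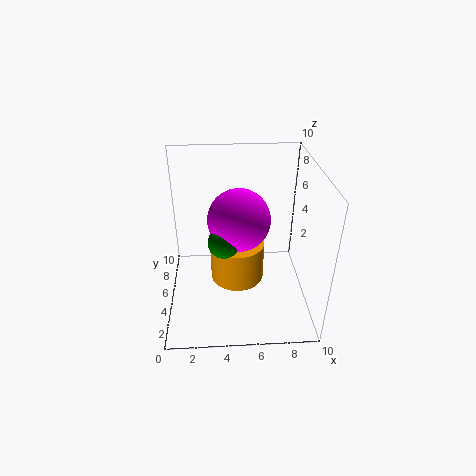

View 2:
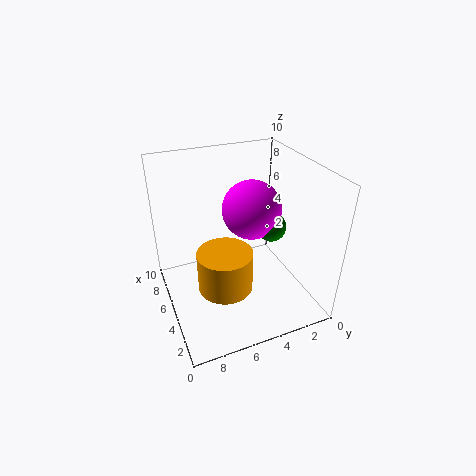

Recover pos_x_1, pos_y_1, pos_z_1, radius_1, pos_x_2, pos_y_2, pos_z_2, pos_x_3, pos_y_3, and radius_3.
pos_x_1 = 5; pos_y_1 = 6; pos_z_1 = 1; radius_1 = 2; pos_x_2 = 4; pos_y_2 = 3; pos_z_2 = 6; pos_x_3 = 5; pos_y_3 = 4; radius_3 = 2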